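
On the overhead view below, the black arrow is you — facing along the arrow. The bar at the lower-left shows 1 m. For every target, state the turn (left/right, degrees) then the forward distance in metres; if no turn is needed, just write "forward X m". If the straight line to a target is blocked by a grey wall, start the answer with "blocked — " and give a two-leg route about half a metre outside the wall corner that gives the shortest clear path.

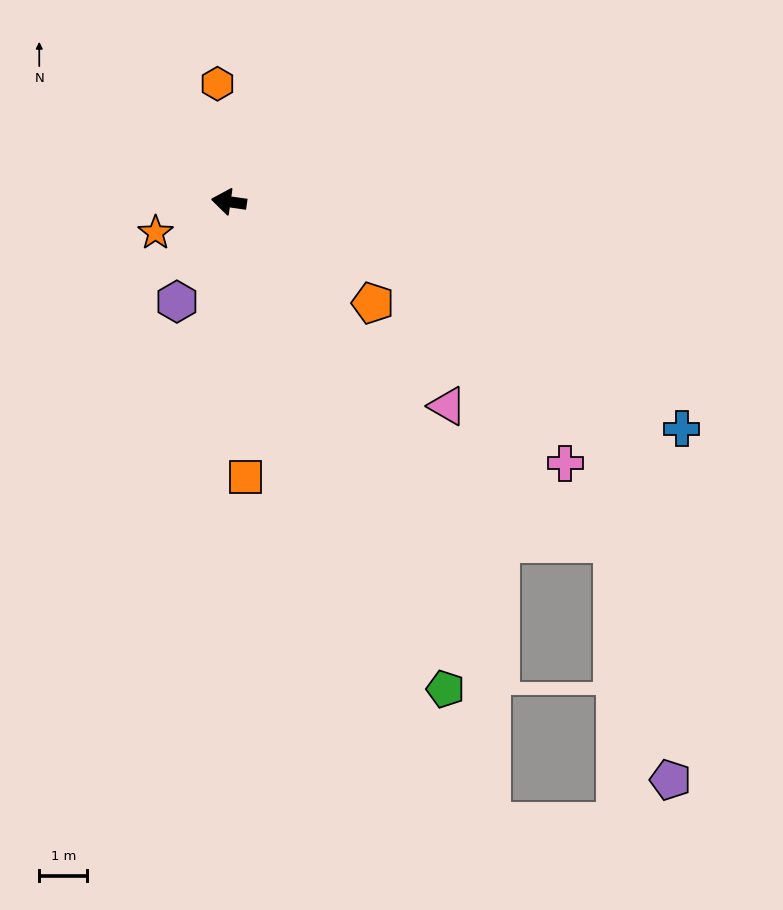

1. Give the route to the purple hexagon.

turn left 71°, forward 2.3 m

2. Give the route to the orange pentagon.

turn left 153°, forward 3.7 m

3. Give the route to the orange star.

turn left 31°, forward 1.7 m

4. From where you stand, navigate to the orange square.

turn left 102°, forward 5.7 m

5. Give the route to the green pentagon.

turn left 122°, forward 11.1 m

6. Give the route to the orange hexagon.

turn right 76°, forward 2.5 m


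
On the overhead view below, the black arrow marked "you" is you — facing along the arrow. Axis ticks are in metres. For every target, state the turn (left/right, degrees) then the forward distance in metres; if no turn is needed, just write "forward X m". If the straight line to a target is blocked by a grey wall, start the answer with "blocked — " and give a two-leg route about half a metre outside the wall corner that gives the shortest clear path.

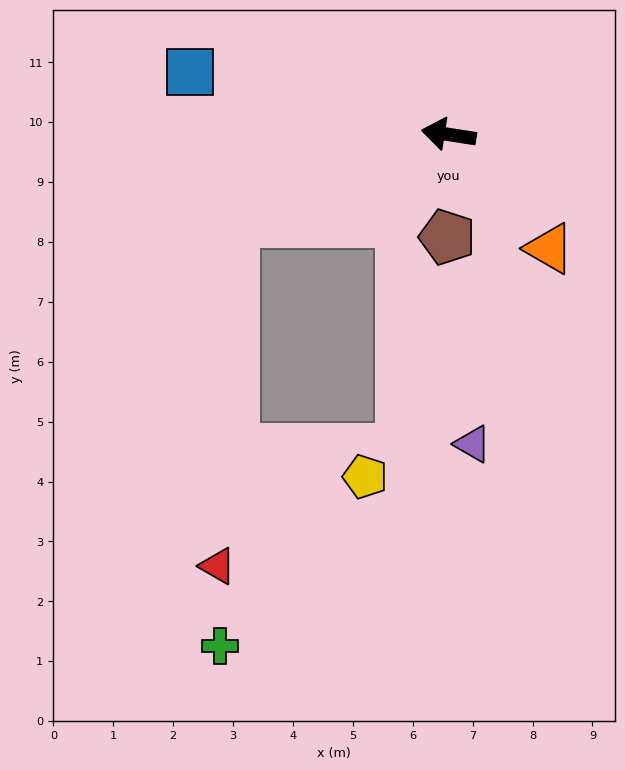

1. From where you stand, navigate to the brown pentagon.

turn left 98°, forward 1.7 m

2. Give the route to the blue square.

turn right 5°, forward 4.4 m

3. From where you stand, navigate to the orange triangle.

turn left 140°, forward 2.5 m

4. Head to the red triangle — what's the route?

blocked — turn left 31°, forward 3.9 m, then turn left 65°, forward 5.8 m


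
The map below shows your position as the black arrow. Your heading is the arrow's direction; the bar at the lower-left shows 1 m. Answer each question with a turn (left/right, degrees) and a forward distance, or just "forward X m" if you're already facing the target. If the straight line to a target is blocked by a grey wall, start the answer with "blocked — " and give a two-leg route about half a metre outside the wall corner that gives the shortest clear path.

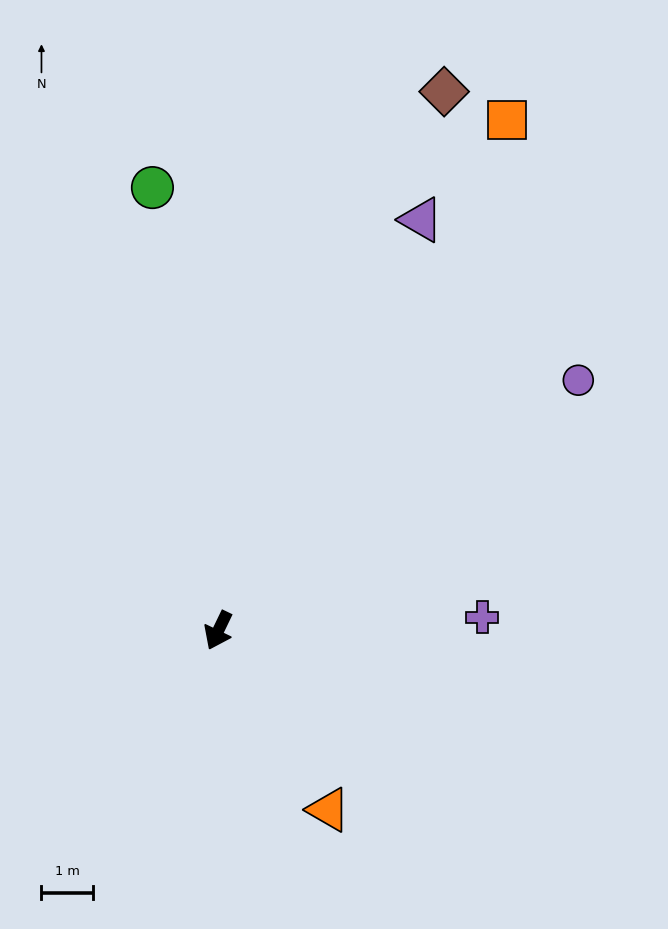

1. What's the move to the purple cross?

turn left 119°, forward 5.1 m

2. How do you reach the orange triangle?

turn left 57°, forward 4.0 m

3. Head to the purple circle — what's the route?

turn left 151°, forward 8.4 m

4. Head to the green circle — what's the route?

turn right 146°, forward 8.6 m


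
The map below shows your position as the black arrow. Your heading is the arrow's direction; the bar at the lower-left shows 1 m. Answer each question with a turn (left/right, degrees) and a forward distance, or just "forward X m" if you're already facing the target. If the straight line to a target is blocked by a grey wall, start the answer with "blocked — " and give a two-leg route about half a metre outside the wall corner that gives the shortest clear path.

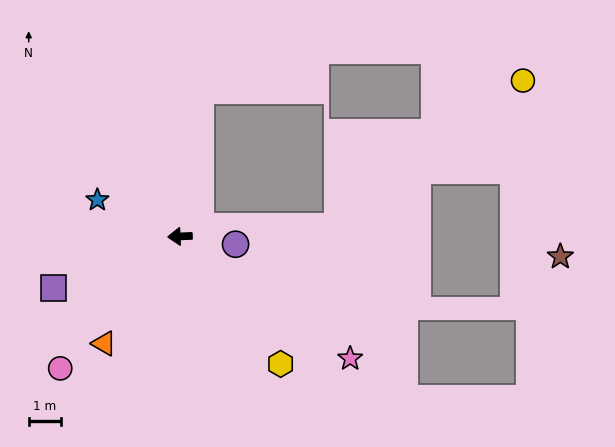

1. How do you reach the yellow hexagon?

turn left 126°, forward 5.1 m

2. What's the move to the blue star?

turn right 26°, forward 2.8 m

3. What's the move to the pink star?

turn left 142°, forward 6.6 m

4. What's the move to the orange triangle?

turn left 52°, forward 4.1 m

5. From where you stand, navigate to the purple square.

turn left 20°, forward 4.3 m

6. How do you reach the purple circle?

turn left 170°, forward 1.8 m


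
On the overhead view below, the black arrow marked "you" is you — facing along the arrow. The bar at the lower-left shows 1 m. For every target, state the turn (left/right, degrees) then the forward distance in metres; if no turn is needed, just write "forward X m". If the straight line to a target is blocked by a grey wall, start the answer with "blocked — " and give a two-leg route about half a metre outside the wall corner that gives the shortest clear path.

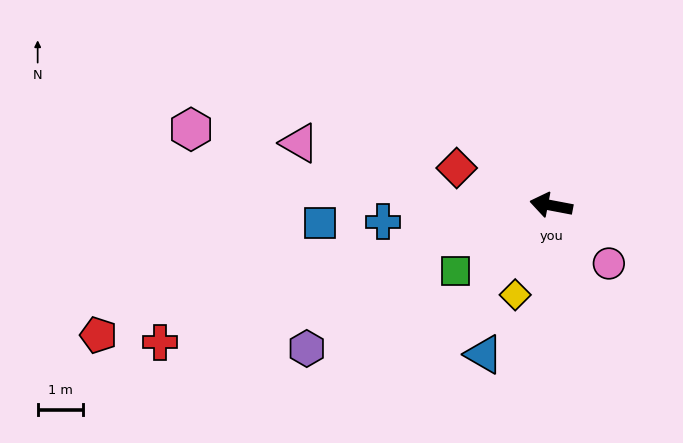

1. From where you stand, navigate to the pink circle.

turn left 146°, forward 1.8 m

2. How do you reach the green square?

turn left 45°, forward 2.6 m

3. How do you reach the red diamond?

turn right 11°, forward 2.2 m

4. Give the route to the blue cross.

turn left 16°, forward 3.7 m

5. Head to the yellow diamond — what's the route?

turn left 79°, forward 2.1 m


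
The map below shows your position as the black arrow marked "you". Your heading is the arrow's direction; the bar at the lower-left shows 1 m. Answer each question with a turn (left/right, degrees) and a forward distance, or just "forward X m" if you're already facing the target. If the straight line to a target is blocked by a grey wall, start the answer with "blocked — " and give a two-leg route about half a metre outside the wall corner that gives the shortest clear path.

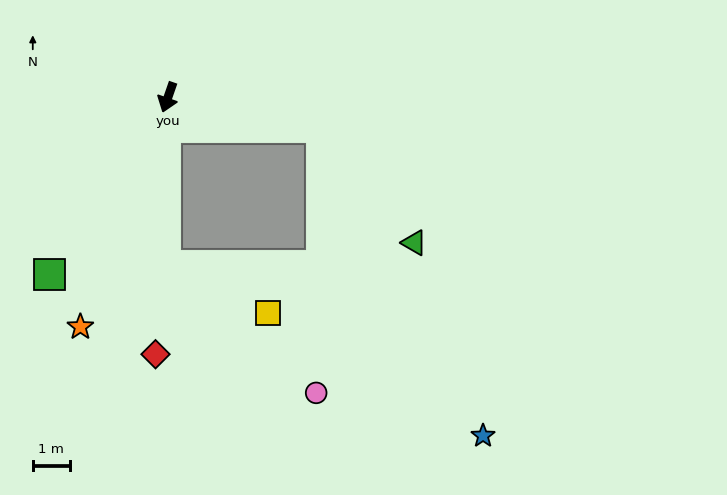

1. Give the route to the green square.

turn right 15°, forward 5.8 m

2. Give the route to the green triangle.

blocked — turn left 98°, forward 4.3 m, then turn right 40°, forward 4.0 m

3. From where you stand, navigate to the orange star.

forward 6.7 m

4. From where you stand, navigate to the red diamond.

turn left 16°, forward 7.0 m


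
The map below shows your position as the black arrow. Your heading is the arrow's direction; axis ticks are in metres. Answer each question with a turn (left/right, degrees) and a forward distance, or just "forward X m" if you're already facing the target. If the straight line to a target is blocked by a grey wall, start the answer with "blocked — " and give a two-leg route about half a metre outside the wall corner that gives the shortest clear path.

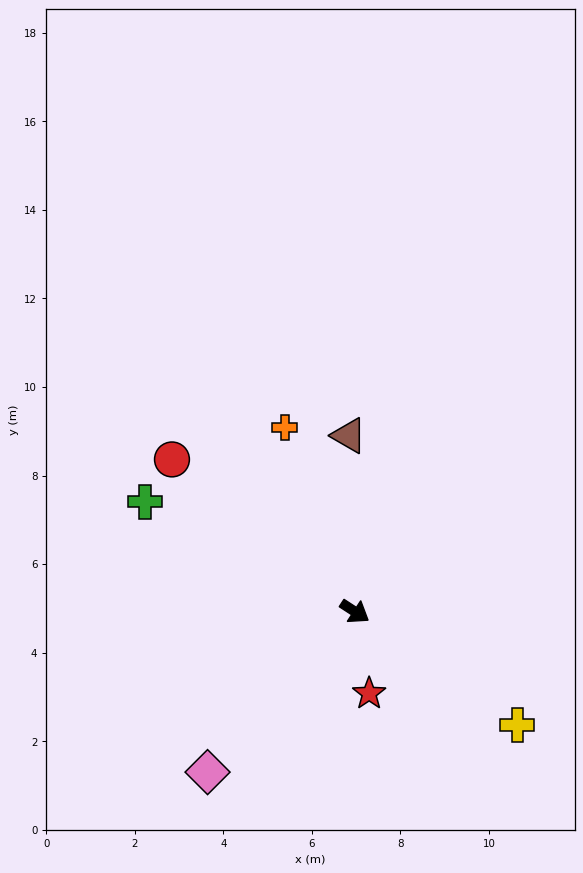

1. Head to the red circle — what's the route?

turn left 173°, forward 5.4 m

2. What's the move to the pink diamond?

turn right 99°, forward 4.9 m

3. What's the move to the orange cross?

turn left 144°, forward 4.5 m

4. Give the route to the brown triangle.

turn left 125°, forward 4.0 m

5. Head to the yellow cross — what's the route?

forward 4.5 m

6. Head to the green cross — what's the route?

turn right 175°, forward 5.3 m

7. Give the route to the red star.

turn right 47°, forward 1.9 m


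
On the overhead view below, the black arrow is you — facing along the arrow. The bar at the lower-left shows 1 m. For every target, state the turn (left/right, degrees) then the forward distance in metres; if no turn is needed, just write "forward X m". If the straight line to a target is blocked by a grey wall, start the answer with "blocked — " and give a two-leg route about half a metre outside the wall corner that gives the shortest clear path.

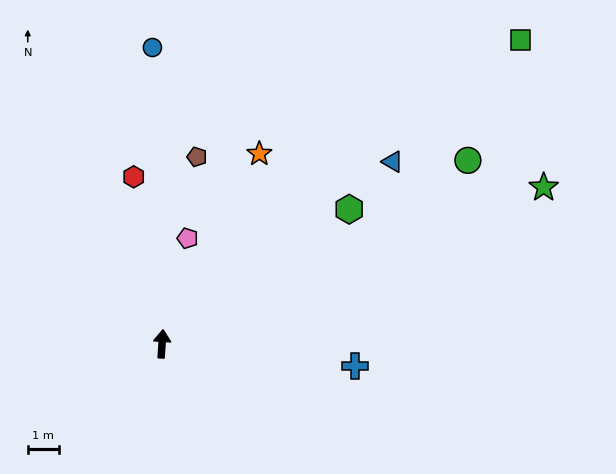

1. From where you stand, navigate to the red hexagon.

turn left 14°, forward 5.4 m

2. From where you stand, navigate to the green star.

turn right 64°, forward 13.2 m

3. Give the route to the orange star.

turn right 23°, forward 6.8 m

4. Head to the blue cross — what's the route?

turn right 93°, forward 6.2 m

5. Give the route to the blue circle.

turn left 6°, forward 9.5 m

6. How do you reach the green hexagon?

turn right 50°, forward 7.4 m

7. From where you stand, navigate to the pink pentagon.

turn right 10°, forward 3.5 m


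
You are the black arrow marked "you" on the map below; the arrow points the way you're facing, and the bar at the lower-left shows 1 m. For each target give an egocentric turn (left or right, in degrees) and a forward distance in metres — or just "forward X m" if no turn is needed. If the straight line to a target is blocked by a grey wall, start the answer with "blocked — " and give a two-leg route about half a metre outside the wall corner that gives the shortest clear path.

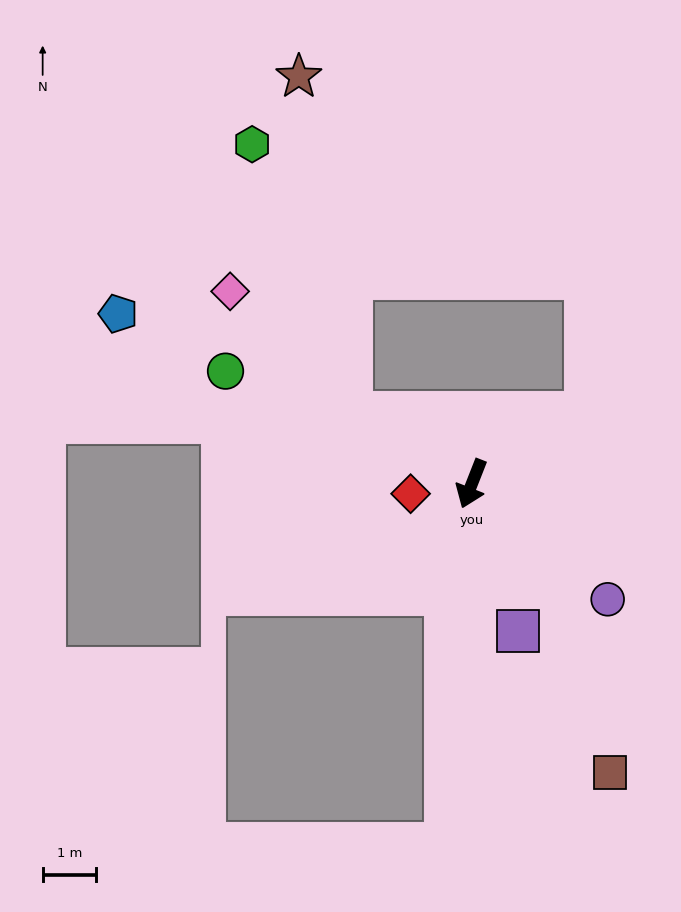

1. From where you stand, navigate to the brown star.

blocked — turn right 98°, forward 2.6 m, then turn right 52°, forward 6.4 m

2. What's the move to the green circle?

turn right 93°, forward 5.1 m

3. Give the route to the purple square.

turn left 39°, forward 2.9 m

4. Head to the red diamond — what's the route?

turn right 59°, forward 1.2 m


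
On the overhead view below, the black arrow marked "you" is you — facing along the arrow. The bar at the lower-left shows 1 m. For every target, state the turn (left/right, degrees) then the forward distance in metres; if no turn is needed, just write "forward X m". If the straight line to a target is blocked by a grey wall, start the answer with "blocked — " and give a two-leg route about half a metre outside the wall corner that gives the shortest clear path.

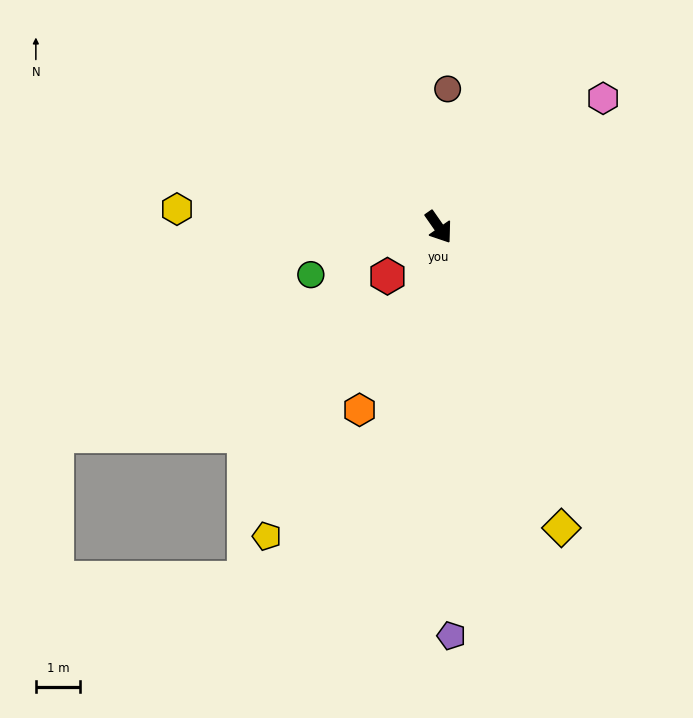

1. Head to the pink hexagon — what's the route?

turn left 93°, forward 4.7 m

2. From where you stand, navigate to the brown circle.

turn left 141°, forward 3.1 m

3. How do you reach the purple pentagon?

turn right 33°, forward 9.2 m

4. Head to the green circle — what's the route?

turn right 104°, forward 3.1 m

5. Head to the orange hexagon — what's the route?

turn right 58°, forward 4.5 m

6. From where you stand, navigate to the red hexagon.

turn right 81°, forward 1.6 m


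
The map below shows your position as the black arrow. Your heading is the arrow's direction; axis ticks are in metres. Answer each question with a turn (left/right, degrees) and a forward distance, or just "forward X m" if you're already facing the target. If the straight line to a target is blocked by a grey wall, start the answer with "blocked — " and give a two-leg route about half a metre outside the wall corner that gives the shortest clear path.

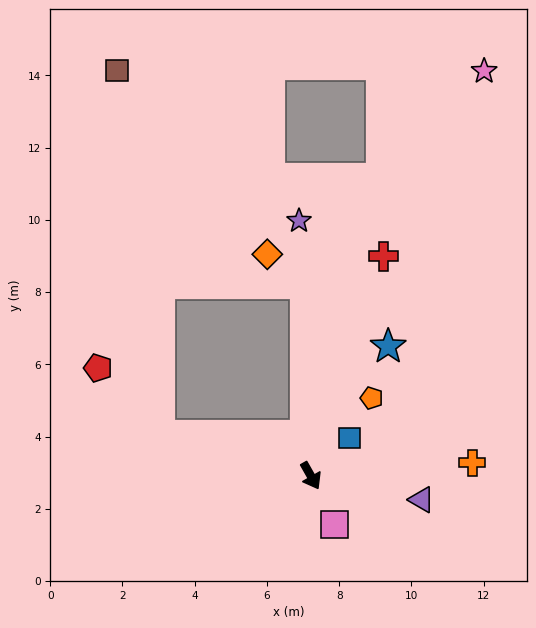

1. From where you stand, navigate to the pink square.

turn right 3°, forward 1.5 m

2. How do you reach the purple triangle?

turn left 48°, forward 3.1 m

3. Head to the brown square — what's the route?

blocked — turn right 134°, forward 4.3 m, then turn right 69°, forward 10.2 m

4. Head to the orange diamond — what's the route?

blocked — turn left 152°, forward 5.3 m, then turn left 51°, forward 1.3 m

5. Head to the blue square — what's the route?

turn left 105°, forward 1.5 m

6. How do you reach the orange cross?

turn left 65°, forward 4.5 m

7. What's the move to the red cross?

turn left 132°, forward 6.4 m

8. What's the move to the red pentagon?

blocked — turn right 134°, forward 4.3 m, then turn right 33°, forward 2.5 m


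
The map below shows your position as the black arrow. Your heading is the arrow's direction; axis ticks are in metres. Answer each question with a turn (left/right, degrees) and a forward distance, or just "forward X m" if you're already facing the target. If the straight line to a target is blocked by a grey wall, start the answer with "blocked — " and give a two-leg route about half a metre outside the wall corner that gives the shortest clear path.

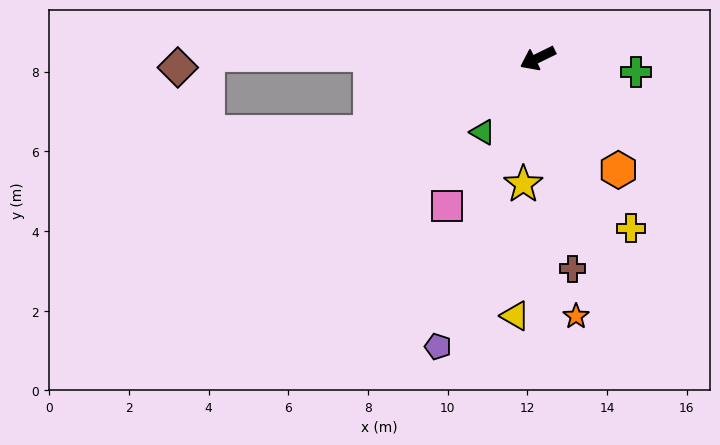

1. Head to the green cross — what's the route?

turn left 146°, forward 2.5 m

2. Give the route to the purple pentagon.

turn left 45°, forward 7.7 m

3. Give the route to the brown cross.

turn left 73°, forward 5.4 m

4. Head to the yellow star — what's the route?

turn left 57°, forward 3.2 m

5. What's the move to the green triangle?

turn left 27°, forward 2.3 m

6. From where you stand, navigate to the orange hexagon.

turn left 100°, forward 3.5 m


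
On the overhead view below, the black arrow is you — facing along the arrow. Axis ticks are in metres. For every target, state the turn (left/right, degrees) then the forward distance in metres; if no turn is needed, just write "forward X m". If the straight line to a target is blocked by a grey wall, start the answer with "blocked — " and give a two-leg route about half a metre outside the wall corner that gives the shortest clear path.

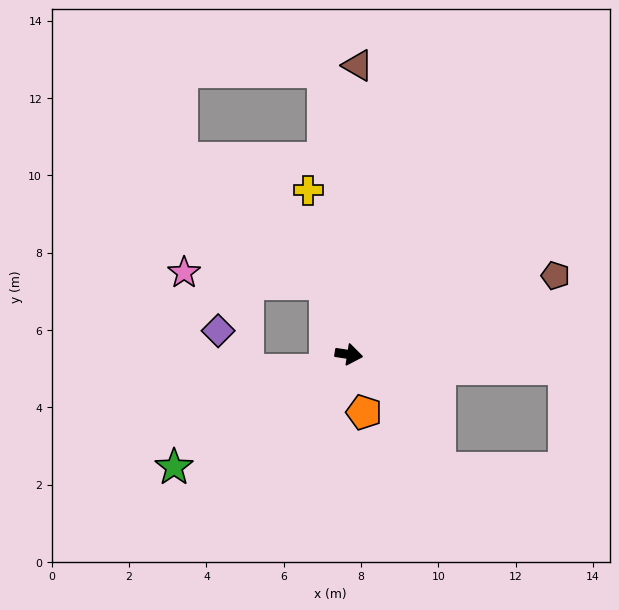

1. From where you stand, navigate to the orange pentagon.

turn right 67°, forward 1.5 m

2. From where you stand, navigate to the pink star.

blocked — turn left 117°, forward 1.9 m, then turn left 68°, forward 3.7 m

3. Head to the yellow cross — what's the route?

turn left 113°, forward 4.4 m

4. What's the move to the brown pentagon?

turn left 30°, forward 5.7 m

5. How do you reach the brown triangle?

turn left 97°, forward 7.5 m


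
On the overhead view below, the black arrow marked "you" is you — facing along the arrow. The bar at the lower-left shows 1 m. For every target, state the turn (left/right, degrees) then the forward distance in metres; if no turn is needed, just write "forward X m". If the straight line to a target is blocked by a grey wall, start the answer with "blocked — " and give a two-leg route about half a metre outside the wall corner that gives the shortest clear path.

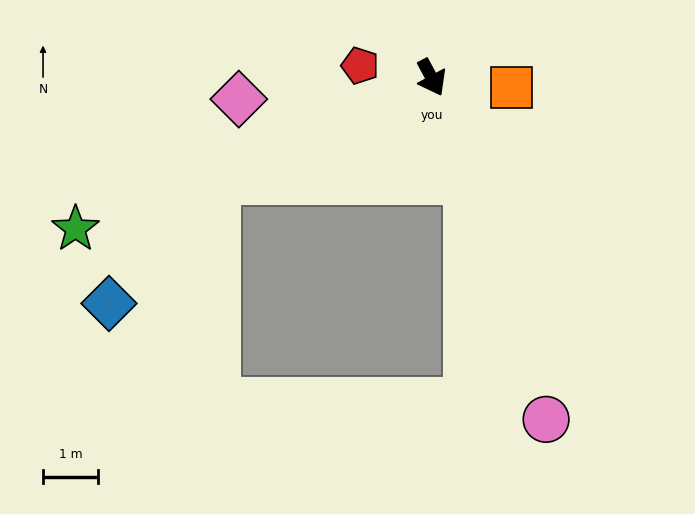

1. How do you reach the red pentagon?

turn right 128°, forward 1.3 m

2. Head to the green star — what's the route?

turn right 95°, forward 7.0 m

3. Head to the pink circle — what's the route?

turn right 10°, forward 6.5 m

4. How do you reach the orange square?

turn left 55°, forward 1.5 m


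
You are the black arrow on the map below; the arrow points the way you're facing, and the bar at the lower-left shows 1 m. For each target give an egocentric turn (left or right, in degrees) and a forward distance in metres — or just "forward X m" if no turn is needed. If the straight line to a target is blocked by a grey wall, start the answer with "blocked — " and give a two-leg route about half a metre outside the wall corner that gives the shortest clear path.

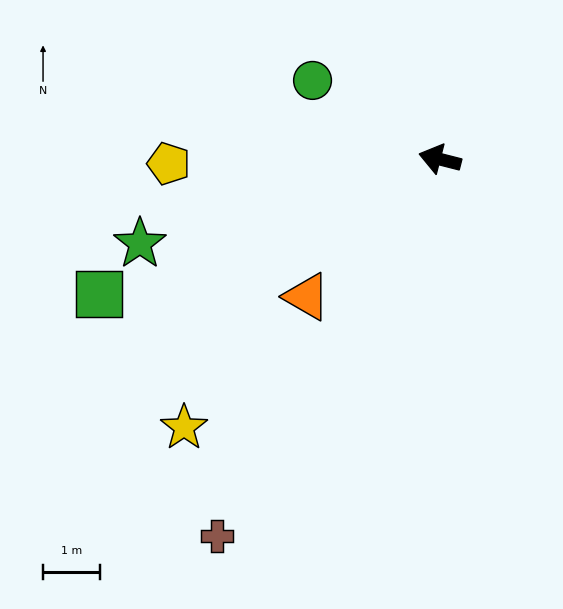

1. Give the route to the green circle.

turn right 17°, forward 2.6 m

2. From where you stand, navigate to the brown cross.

turn left 74°, forward 7.7 m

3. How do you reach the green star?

turn left 30°, forward 5.5 m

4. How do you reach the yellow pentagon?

turn left 15°, forward 4.8 m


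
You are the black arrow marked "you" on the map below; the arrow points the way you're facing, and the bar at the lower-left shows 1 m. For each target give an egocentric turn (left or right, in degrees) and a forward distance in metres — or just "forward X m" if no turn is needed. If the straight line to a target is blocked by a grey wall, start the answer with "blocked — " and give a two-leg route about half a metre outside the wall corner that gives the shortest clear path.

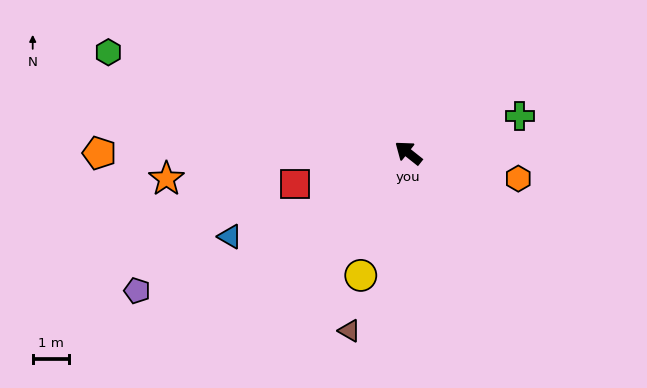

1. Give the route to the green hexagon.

turn left 20°, forward 8.6 m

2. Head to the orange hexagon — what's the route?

turn right 155°, forward 3.1 m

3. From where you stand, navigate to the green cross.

turn right 123°, forward 3.2 m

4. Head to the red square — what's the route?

turn left 54°, forward 3.2 m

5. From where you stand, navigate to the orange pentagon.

turn left 38°, forward 8.4 m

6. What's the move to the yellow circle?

turn left 107°, forward 3.6 m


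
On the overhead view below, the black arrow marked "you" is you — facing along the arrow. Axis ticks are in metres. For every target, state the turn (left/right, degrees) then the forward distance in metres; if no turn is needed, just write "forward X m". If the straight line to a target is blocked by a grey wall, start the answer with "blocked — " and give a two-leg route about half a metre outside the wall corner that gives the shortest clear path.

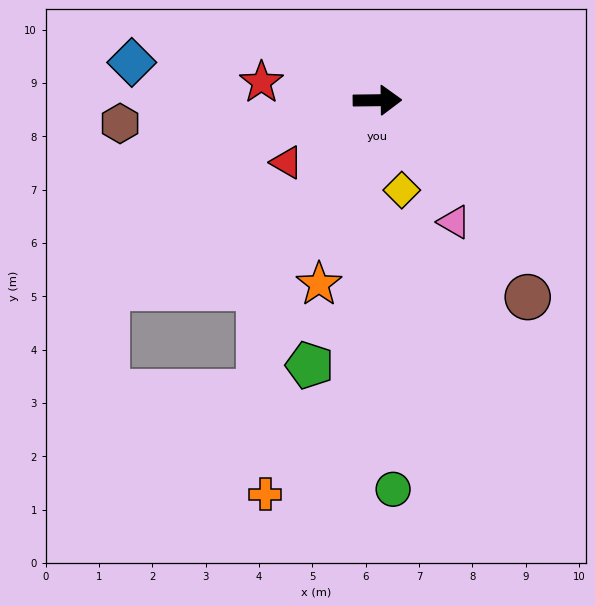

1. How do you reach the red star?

turn left 171°, forward 2.2 m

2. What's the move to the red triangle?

turn right 146°, forward 2.1 m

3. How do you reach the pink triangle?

turn right 58°, forward 2.7 m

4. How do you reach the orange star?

turn right 108°, forward 3.6 m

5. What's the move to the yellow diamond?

turn right 76°, forward 1.7 m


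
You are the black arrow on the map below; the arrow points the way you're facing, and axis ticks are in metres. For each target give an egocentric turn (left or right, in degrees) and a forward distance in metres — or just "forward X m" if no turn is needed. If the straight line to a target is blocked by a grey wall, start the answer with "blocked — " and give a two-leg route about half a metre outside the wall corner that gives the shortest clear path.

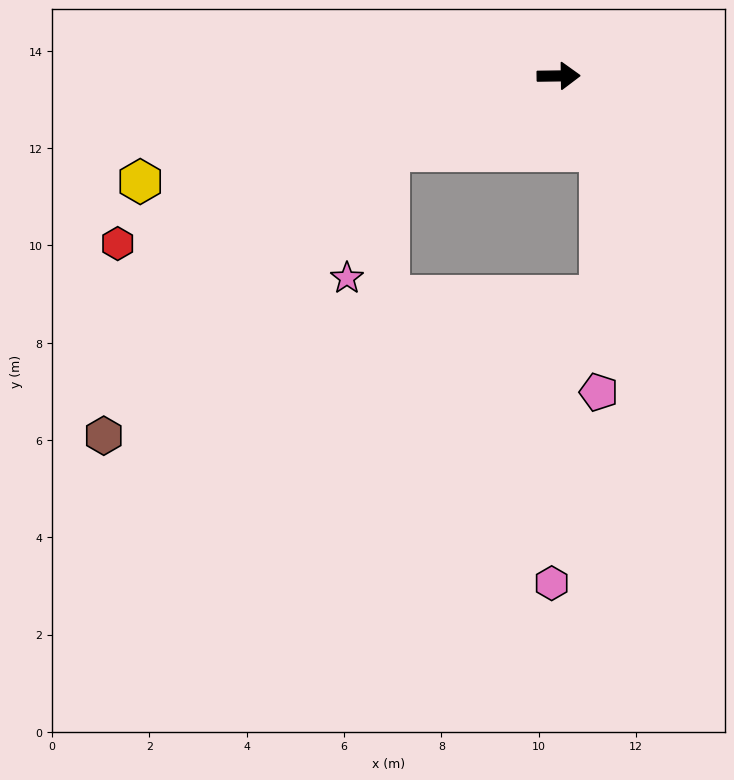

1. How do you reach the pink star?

blocked — turn right 157°, forward 3.8 m, then turn left 48°, forward 2.8 m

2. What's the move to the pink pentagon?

blocked — turn right 62°, forward 1.8 m, then turn right 29°, forward 5.0 m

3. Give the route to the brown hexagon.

blocked — turn right 157°, forward 3.8 m, then turn left 21°, forward 8.3 m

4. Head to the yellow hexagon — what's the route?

turn right 167°, forward 8.9 m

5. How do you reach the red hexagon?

turn right 160°, forward 9.7 m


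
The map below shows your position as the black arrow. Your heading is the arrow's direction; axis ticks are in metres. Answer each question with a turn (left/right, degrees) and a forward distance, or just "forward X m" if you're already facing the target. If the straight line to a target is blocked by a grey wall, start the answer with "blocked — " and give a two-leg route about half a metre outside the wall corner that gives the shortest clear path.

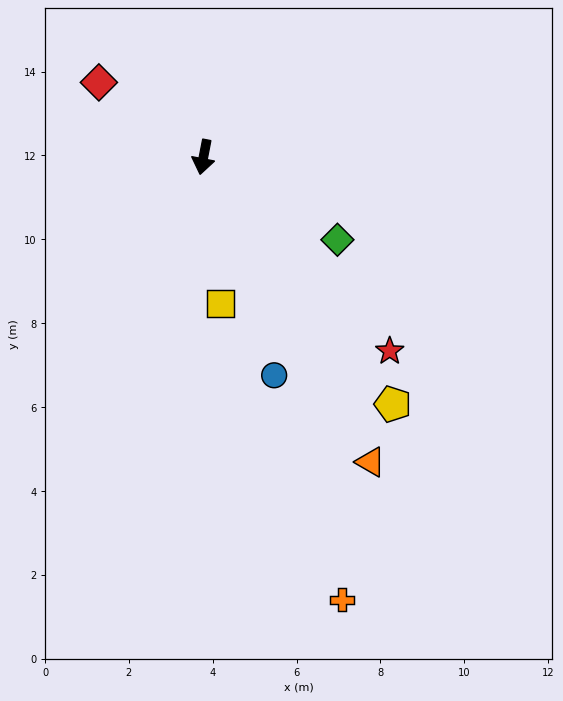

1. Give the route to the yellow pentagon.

turn left 48°, forward 7.4 m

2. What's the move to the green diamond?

turn left 69°, forward 3.8 m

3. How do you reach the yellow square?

turn left 18°, forward 3.5 m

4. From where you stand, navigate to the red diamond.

turn right 115°, forward 3.1 m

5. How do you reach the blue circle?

turn left 29°, forward 5.5 m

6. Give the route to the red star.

turn left 55°, forward 6.4 m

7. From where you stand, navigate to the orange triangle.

turn left 40°, forward 8.3 m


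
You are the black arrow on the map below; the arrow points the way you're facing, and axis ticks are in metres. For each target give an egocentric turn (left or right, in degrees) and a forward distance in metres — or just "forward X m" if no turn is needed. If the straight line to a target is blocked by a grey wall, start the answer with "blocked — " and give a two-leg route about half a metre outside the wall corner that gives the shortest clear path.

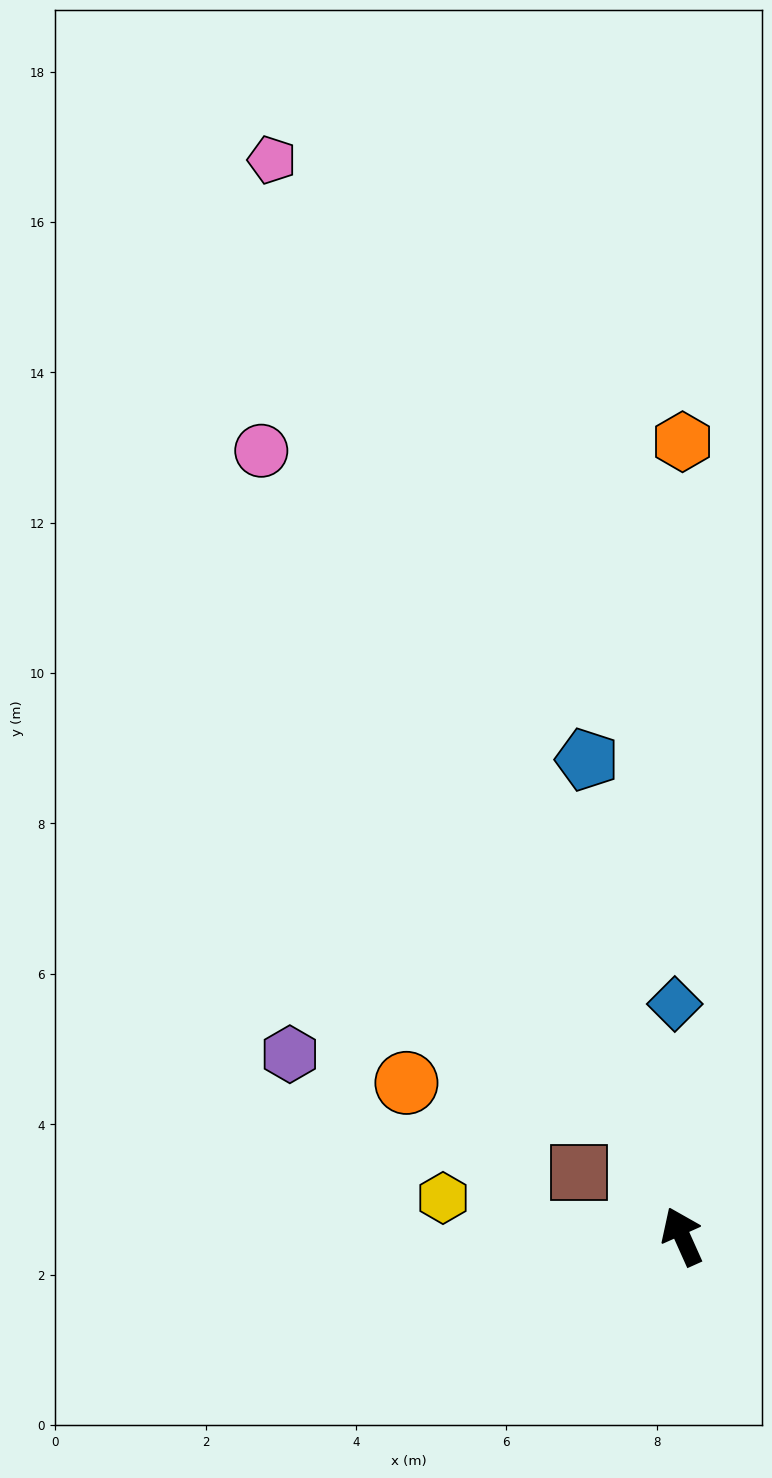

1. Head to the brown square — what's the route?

turn left 34°, forward 1.6 m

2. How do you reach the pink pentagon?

turn right 3°, forward 15.3 m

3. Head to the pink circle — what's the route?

turn left 4°, forward 11.9 m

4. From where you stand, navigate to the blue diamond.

turn right 22°, forward 3.1 m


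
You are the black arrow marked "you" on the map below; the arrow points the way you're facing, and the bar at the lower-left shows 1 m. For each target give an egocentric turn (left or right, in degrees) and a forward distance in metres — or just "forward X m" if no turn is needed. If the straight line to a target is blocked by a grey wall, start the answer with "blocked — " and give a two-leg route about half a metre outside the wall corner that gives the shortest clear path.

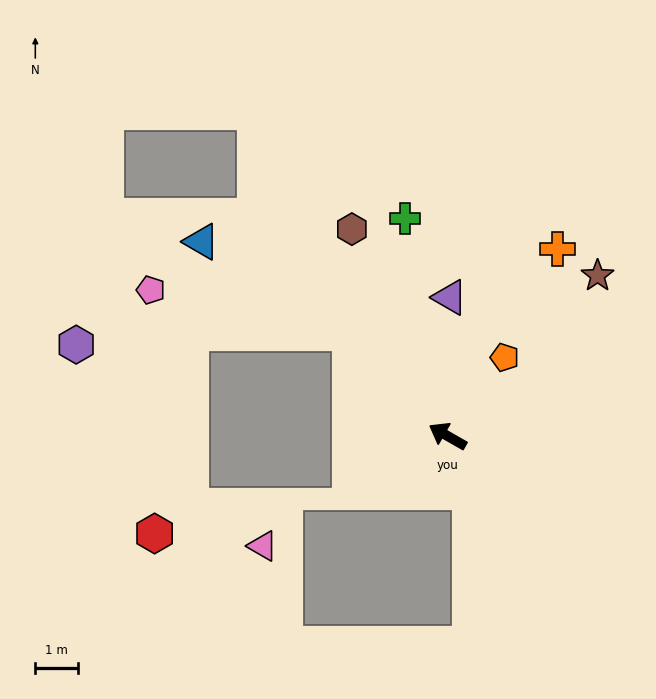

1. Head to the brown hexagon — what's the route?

turn right 35°, forward 5.3 m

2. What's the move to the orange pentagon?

turn right 96°, forward 2.3 m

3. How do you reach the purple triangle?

turn right 61°, forward 3.2 m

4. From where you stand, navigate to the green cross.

turn right 49°, forward 5.1 m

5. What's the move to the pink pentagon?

blocked — turn right 17°, forward 3.3 m, then turn left 35°, forward 4.7 m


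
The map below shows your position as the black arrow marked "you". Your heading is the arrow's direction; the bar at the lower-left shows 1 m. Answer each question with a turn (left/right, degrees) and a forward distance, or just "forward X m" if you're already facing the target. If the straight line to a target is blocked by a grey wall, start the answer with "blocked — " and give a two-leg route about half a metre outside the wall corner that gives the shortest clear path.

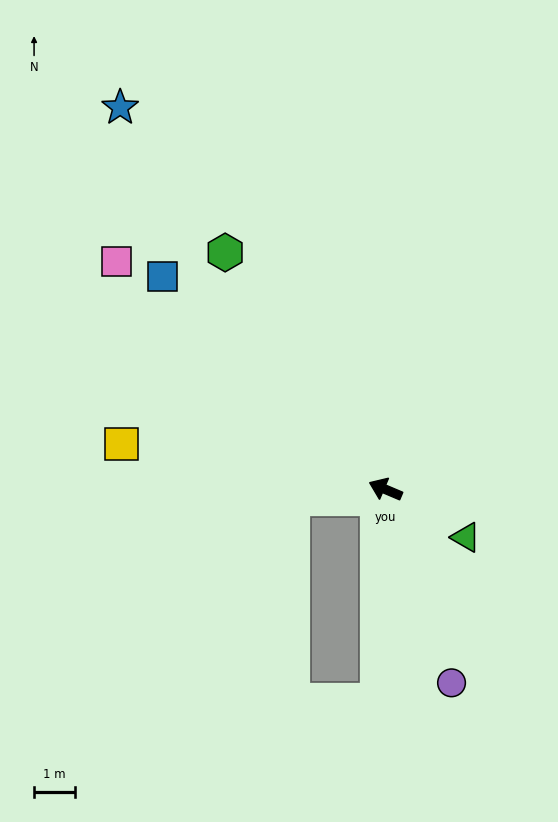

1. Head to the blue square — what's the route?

turn right 21°, forward 7.5 m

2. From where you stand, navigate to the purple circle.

turn left 132°, forward 4.9 m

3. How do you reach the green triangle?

turn left 172°, forward 2.3 m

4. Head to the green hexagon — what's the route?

turn right 33°, forward 6.9 m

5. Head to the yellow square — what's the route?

turn left 13°, forward 6.5 m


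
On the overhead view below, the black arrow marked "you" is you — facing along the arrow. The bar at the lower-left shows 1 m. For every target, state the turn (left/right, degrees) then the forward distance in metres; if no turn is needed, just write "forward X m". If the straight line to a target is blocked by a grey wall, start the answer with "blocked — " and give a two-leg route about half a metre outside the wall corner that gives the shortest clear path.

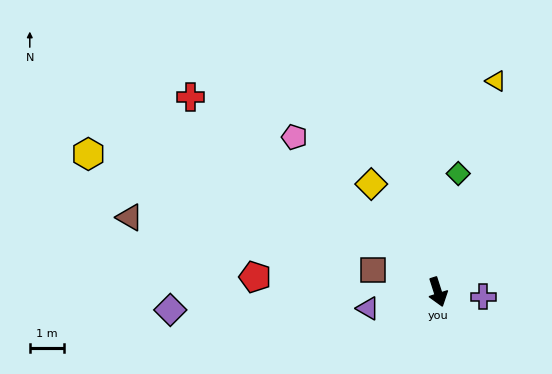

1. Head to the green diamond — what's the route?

turn left 152°, forward 3.5 m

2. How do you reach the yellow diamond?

turn right 166°, forward 3.7 m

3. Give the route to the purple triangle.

turn right 95°, forward 2.1 m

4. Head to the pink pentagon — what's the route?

turn right 155°, forward 6.1 m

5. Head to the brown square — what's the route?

turn right 126°, forward 2.0 m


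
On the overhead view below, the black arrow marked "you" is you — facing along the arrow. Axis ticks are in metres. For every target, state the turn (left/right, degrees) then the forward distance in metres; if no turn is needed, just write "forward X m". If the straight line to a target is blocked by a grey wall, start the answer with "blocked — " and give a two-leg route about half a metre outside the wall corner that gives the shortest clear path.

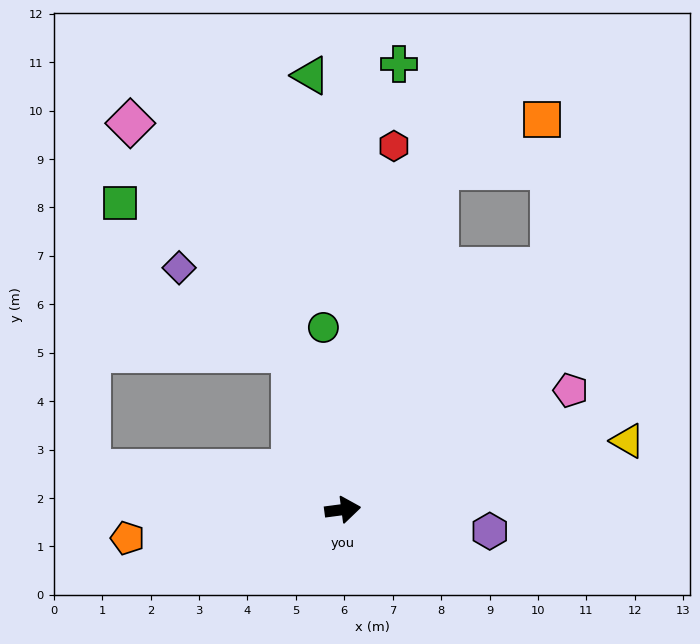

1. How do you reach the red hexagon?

turn left 74°, forward 7.6 m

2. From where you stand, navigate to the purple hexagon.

turn right 16°, forward 3.1 m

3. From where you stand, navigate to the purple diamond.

blocked — turn left 100°, forward 3.4 m, then turn left 36°, forward 2.9 m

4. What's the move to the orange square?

blocked — turn left 67°, forward 7.3 m, then turn right 49°, forward 2.4 m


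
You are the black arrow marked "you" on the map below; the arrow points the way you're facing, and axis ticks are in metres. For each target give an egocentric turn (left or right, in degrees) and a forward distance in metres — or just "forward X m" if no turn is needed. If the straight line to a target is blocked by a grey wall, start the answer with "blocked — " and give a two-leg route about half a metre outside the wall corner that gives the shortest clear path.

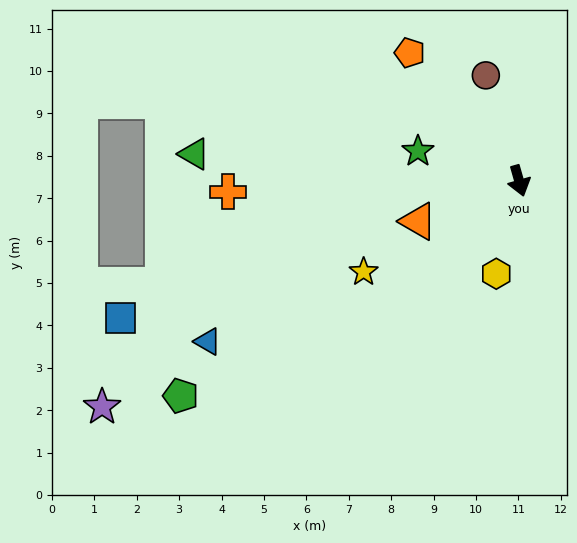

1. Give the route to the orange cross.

turn right 104°, forward 6.9 m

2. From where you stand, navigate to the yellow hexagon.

turn right 30°, forward 2.3 m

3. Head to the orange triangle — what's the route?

turn right 84°, forward 2.6 m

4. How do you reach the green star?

turn right 122°, forward 2.5 m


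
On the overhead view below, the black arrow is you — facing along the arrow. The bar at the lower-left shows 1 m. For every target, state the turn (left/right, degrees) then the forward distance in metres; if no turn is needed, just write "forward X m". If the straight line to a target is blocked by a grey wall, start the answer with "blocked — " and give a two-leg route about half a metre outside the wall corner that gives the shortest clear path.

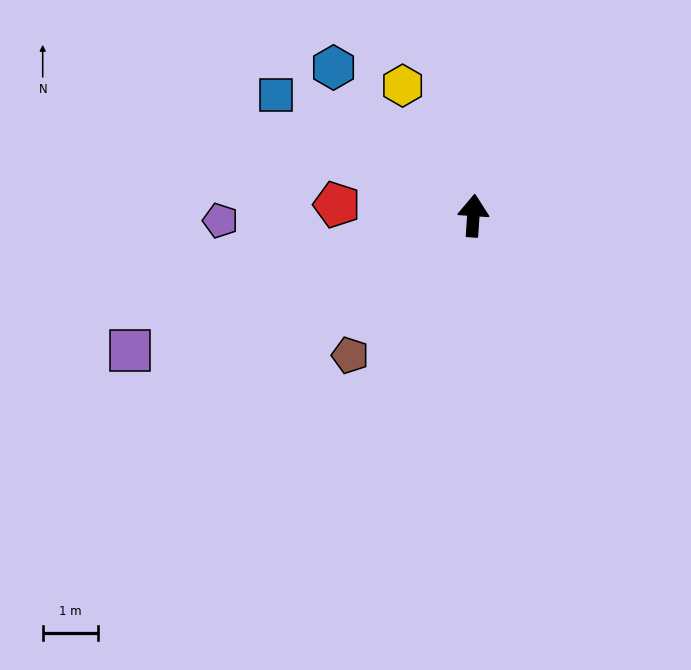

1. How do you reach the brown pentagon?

turn left 142°, forward 3.4 m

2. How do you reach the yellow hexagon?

turn left 32°, forward 2.7 m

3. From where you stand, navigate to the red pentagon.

turn left 89°, forward 2.5 m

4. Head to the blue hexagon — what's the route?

turn left 47°, forward 3.7 m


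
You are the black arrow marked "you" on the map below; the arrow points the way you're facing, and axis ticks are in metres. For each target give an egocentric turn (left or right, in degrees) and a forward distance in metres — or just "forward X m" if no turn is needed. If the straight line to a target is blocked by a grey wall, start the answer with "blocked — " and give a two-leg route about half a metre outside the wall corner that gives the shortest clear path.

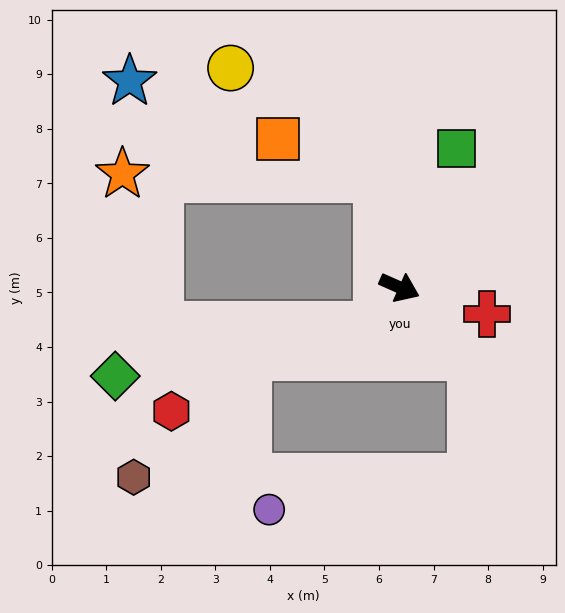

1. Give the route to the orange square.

blocked — turn left 126°, forward 2.0 m, then turn left 55°, forward 2.0 m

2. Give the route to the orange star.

blocked — turn left 126°, forward 2.0 m, then turn left 77°, forward 4.7 m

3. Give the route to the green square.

turn left 91°, forward 2.8 m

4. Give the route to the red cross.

turn left 7°, forward 1.7 m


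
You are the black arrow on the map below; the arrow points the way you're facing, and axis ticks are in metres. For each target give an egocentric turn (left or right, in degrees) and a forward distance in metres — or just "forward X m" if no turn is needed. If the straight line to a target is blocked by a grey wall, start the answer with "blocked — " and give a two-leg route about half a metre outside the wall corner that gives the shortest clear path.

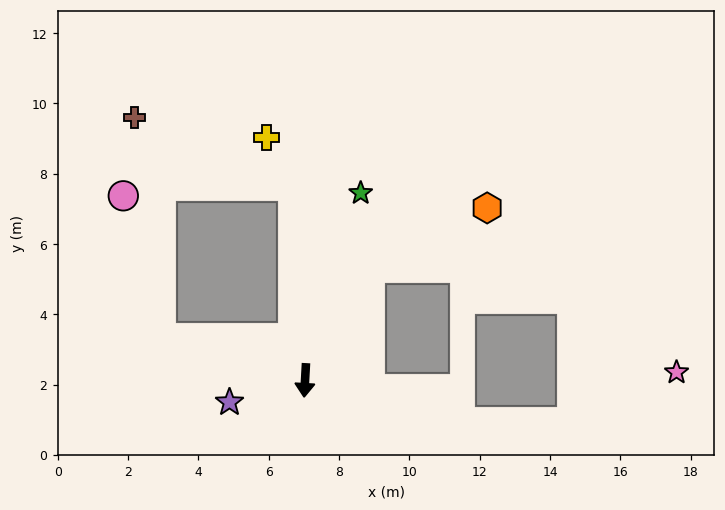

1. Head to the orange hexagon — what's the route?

blocked — turn left 153°, forward 3.7 m, then turn right 33°, forward 3.7 m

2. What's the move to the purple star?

turn right 71°, forward 2.2 m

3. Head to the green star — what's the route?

turn left 167°, forward 5.6 m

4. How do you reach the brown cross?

blocked — turn right 173°, forward 5.5 m, then turn left 63°, forward 4.9 m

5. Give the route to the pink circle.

blocked — turn right 103°, forward 4.3 m, then turn right 59°, forward 4.2 m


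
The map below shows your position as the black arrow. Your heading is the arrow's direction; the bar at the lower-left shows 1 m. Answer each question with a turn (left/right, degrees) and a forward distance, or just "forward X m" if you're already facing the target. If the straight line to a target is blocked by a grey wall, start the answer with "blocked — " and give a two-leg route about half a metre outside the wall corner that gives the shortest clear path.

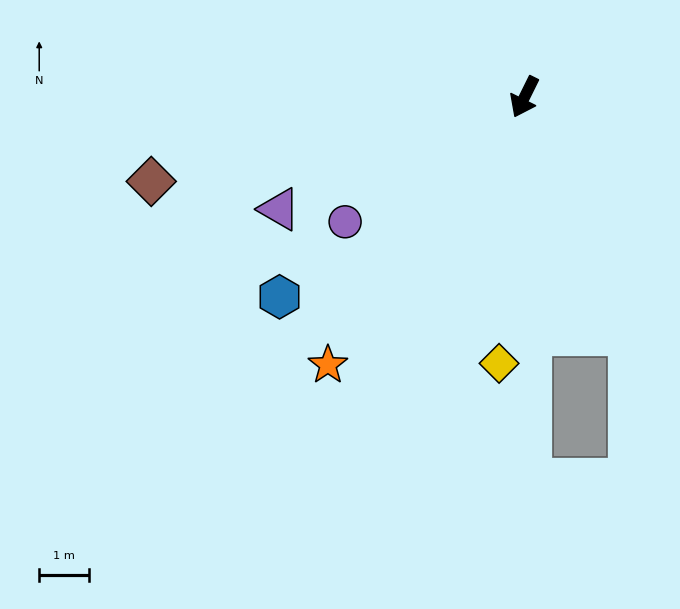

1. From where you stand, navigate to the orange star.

turn right 10°, forward 6.6 m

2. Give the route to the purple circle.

turn right 29°, forward 4.4 m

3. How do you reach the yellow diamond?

turn left 21°, forward 5.3 m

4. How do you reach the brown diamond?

turn right 51°, forward 7.6 m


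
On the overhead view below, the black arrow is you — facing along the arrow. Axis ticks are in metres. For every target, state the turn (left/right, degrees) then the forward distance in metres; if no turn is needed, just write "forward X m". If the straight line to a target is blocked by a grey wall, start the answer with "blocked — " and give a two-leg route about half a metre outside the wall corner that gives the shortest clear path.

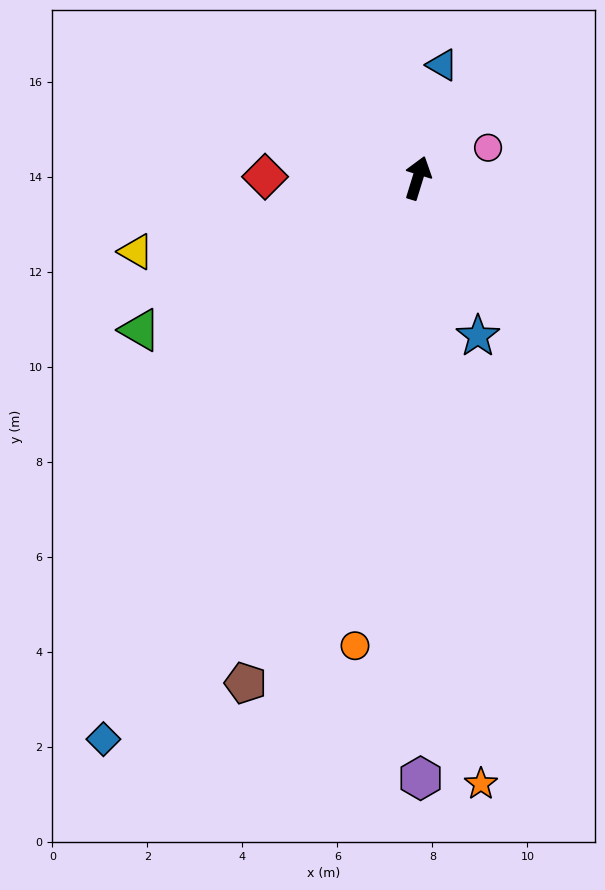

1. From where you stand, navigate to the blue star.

turn right 142°, forward 3.6 m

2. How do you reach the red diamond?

turn left 107°, forward 3.2 m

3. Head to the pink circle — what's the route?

turn right 50°, forward 1.6 m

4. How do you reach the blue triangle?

turn left 5°, forward 2.4 m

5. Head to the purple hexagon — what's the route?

turn right 163°, forward 12.6 m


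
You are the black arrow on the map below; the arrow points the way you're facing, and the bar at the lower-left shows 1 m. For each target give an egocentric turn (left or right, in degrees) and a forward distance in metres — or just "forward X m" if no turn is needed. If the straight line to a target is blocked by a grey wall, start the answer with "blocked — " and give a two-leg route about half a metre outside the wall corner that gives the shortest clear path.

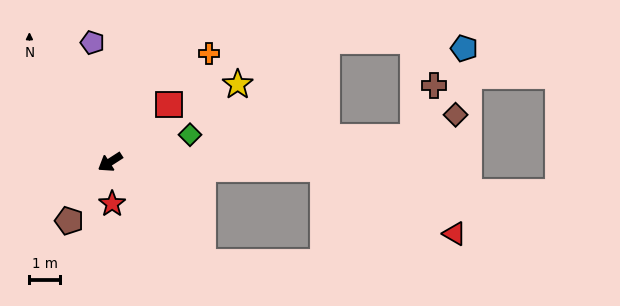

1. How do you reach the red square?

turn right 168°, forward 2.7 m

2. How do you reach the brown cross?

blocked — turn left 152°, forward 9.8 m, then turn left 62°, forward 1.8 m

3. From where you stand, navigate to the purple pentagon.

turn right 114°, forward 3.9 m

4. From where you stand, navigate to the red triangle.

blocked — turn left 145°, forward 6.9 m, then turn right 24°, forward 4.7 m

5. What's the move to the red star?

turn left 60°, forward 1.3 m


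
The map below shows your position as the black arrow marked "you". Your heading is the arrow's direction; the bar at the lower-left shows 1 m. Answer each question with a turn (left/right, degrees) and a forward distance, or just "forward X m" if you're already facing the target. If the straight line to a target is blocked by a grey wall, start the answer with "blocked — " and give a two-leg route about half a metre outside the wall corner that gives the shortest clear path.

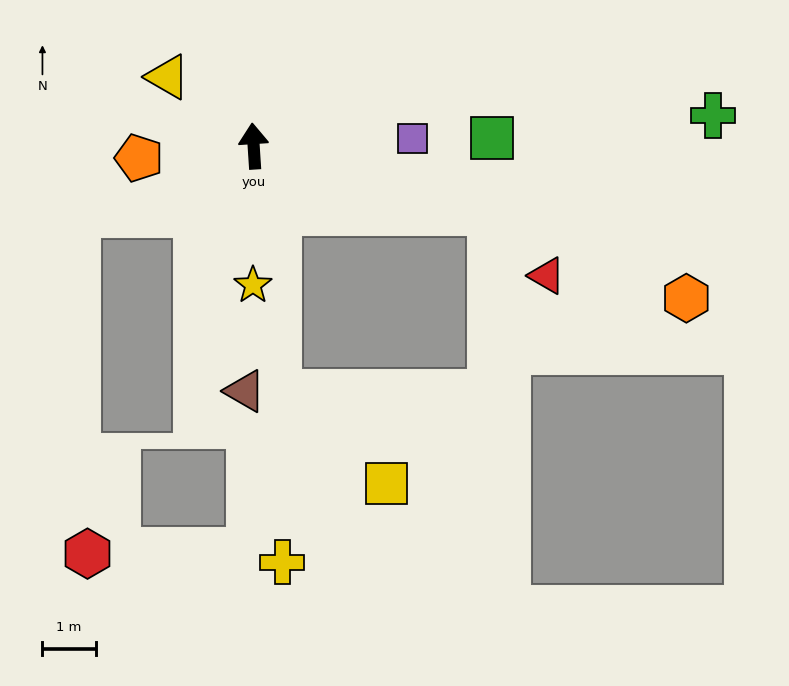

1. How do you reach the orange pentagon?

turn left 92°, forward 2.2 m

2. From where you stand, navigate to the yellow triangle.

turn left 47°, forward 2.1 m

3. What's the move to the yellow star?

turn left 176°, forward 2.6 m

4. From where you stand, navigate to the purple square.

turn right 91°, forward 3.0 m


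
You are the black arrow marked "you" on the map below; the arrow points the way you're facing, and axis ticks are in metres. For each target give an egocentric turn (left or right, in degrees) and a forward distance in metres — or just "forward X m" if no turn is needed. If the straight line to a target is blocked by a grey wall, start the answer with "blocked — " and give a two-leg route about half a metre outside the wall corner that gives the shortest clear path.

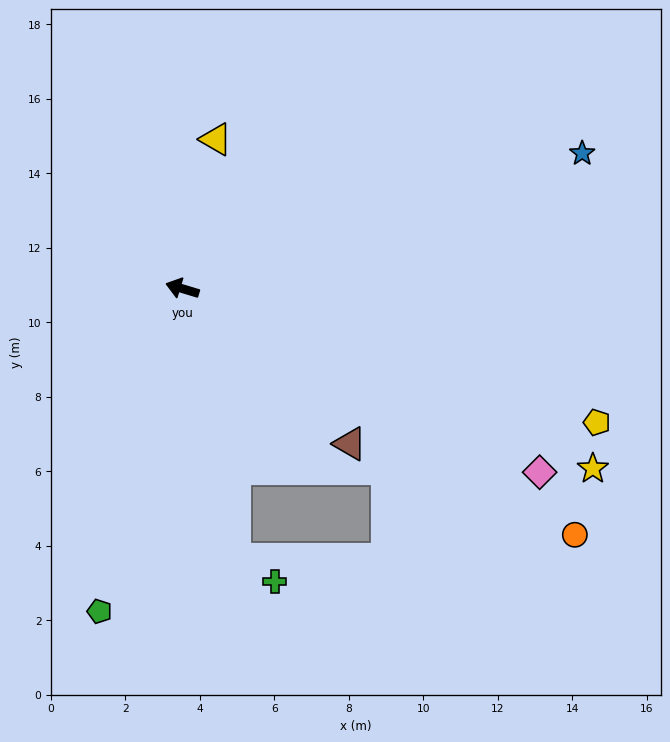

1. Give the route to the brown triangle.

turn left 154°, forward 6.1 m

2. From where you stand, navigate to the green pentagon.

turn left 92°, forward 8.9 m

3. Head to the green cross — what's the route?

blocked — turn left 118°, forward 7.4 m, then turn left 49°, forward 1.2 m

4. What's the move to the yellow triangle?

turn right 86°, forward 4.1 m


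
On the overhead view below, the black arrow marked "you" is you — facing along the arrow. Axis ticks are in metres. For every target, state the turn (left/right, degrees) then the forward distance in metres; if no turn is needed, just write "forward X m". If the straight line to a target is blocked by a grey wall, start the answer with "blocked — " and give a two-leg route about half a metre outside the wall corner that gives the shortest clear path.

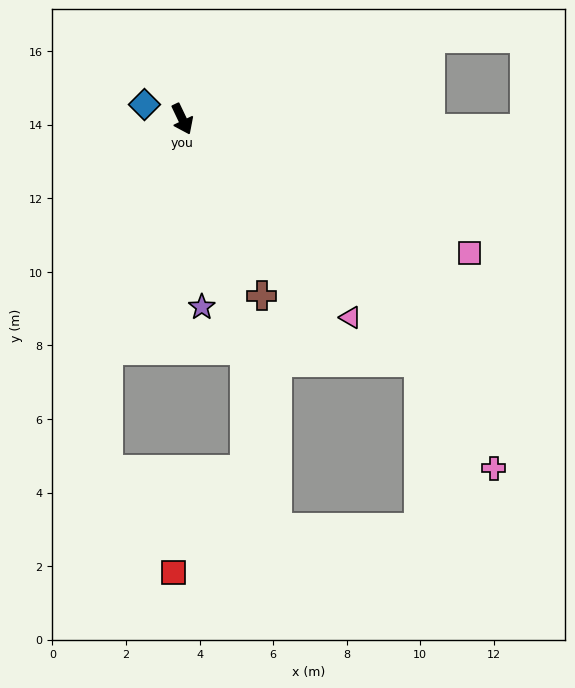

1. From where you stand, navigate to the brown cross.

forward 5.3 m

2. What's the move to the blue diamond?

turn right 137°, forward 1.1 m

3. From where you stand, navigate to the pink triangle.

turn left 15°, forward 7.1 m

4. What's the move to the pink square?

turn left 40°, forward 8.6 m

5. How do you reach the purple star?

turn right 20°, forward 5.1 m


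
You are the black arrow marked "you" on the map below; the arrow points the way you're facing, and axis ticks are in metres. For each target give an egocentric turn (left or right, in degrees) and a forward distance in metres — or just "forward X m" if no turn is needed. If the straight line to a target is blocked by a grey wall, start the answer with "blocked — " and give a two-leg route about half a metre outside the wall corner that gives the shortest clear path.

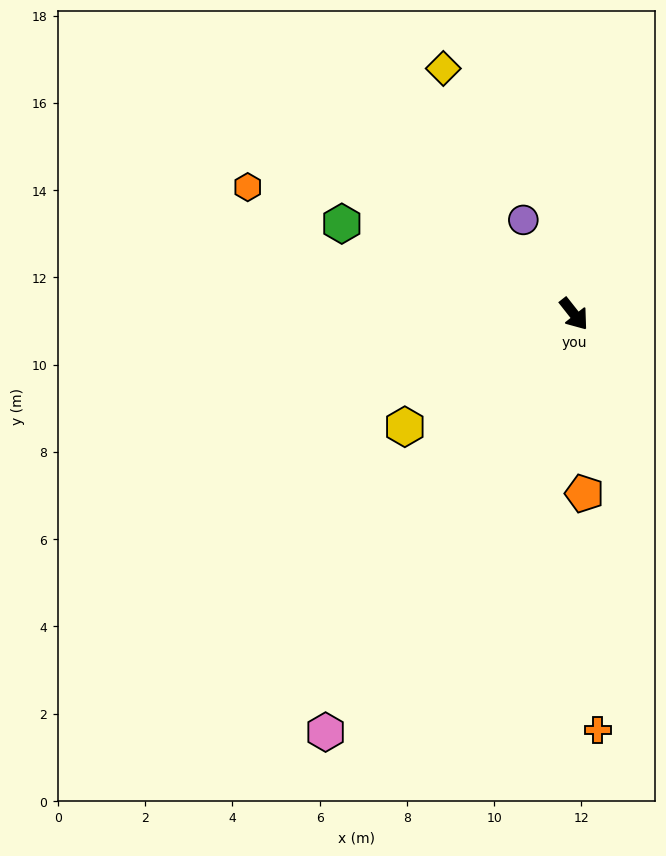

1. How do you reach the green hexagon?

turn right 150°, forward 5.7 m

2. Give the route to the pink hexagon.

turn right 69°, forward 11.1 m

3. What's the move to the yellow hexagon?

turn right 95°, forward 4.7 m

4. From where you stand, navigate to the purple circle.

turn left 170°, forward 2.5 m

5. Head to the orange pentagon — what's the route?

turn right 35°, forward 4.1 m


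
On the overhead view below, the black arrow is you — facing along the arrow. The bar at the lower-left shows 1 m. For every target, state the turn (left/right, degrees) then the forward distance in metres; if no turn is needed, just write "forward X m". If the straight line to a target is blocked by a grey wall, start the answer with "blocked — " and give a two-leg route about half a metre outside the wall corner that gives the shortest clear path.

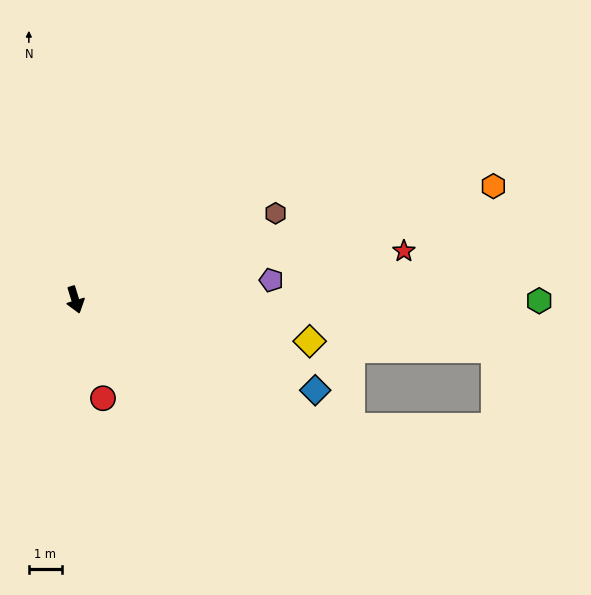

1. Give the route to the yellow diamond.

turn left 63°, forward 7.3 m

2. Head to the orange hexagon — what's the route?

turn left 88°, forward 13.3 m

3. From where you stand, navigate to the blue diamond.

turn left 52°, forward 7.9 m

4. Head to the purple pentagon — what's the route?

turn left 79°, forward 6.0 m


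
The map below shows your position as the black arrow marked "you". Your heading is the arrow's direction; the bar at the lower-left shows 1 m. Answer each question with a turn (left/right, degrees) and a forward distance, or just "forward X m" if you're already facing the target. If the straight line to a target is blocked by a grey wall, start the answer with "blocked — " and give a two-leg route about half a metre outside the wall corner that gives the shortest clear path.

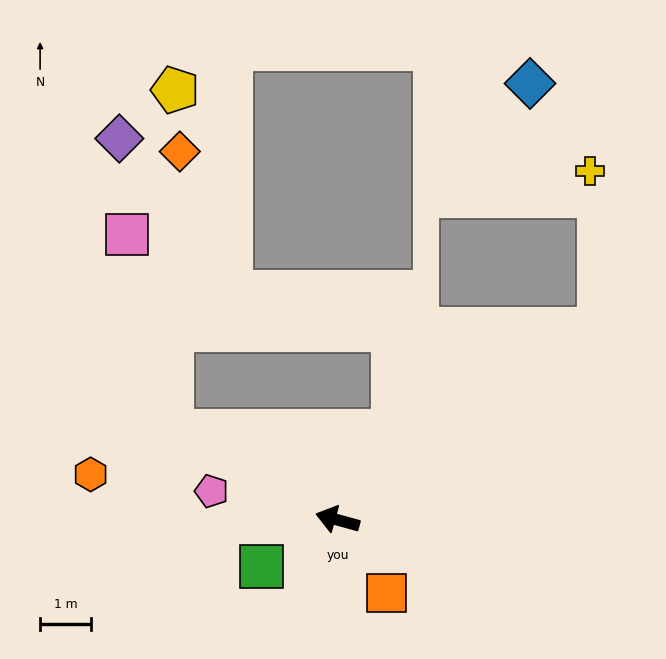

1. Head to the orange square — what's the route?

turn left 139°, forward 1.7 m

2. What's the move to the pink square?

blocked — turn right 13°, forward 3.7 m, then turn right 48°, forward 4.0 m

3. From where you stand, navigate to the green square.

turn left 47°, forward 1.8 m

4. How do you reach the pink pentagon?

turn left 3°, forward 2.6 m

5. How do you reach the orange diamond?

blocked — turn right 13°, forward 3.7 m, then turn right 63°, forward 5.5 m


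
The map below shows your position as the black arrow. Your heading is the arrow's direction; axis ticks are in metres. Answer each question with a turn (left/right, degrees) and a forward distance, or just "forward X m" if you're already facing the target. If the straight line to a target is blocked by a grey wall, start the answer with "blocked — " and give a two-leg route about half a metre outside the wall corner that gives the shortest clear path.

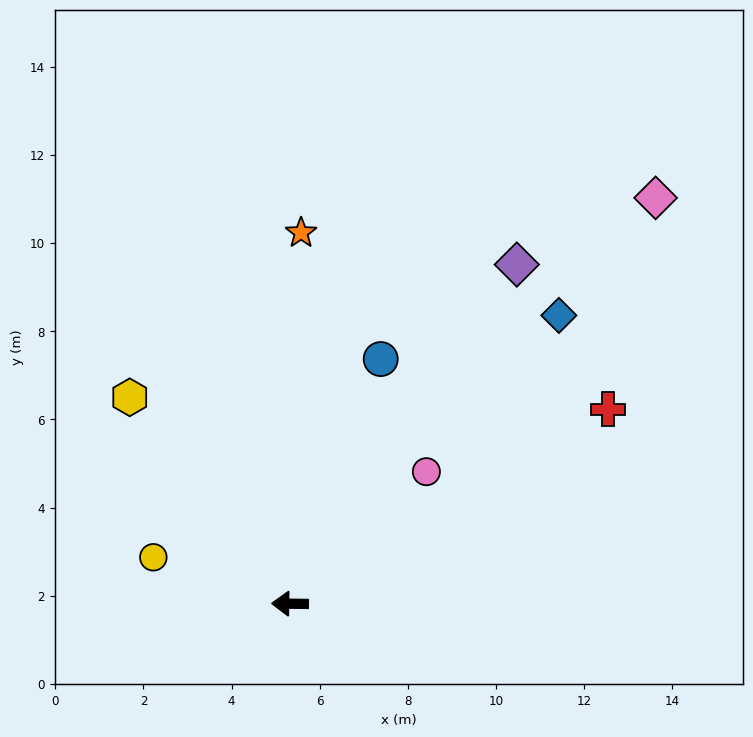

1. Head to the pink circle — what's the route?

turn right 135°, forward 4.3 m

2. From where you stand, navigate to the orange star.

turn right 91°, forward 8.4 m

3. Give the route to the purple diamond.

turn right 123°, forward 9.3 m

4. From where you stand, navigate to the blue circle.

turn right 110°, forward 5.9 m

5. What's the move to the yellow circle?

turn right 18°, forward 3.3 m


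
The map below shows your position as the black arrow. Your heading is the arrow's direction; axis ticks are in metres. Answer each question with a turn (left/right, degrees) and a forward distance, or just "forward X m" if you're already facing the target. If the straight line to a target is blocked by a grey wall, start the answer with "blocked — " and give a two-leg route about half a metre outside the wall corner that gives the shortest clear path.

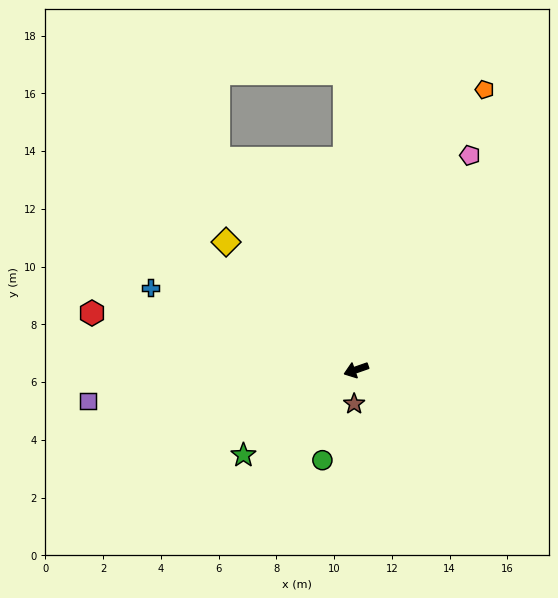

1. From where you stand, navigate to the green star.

turn left 18°, forward 4.9 m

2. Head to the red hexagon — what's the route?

turn right 31°, forward 9.4 m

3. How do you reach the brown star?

turn left 67°, forward 1.2 m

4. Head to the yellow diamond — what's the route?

turn right 64°, forward 6.3 m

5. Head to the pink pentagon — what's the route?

turn right 137°, forward 8.4 m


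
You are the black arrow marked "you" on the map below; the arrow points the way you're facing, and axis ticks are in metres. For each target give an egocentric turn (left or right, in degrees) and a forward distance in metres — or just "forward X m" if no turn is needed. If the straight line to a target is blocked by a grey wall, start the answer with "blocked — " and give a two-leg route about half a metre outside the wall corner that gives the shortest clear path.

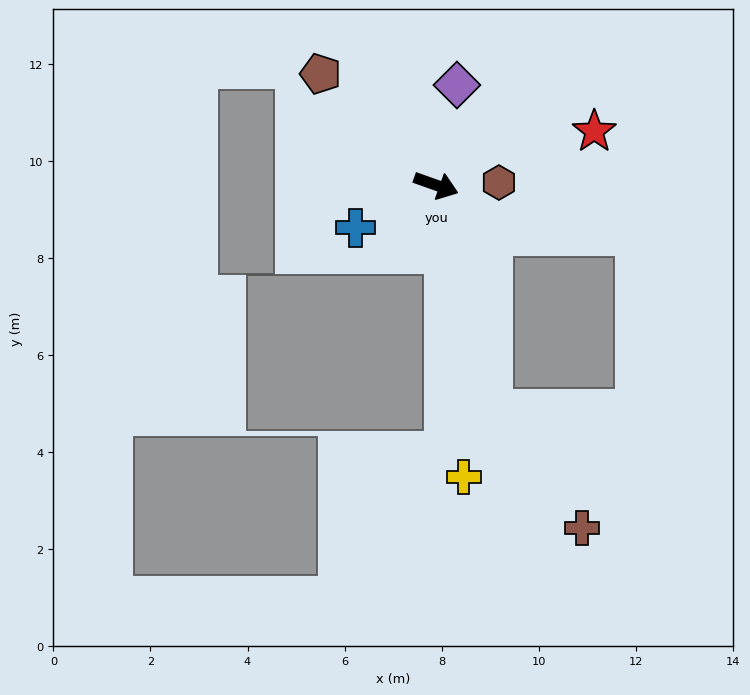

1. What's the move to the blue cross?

turn right 133°, forward 1.9 m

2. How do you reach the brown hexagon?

turn left 22°, forward 1.3 m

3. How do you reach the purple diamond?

turn left 98°, forward 2.1 m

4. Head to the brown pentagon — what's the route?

turn left 156°, forward 3.3 m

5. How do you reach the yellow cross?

turn right 65°, forward 6.0 m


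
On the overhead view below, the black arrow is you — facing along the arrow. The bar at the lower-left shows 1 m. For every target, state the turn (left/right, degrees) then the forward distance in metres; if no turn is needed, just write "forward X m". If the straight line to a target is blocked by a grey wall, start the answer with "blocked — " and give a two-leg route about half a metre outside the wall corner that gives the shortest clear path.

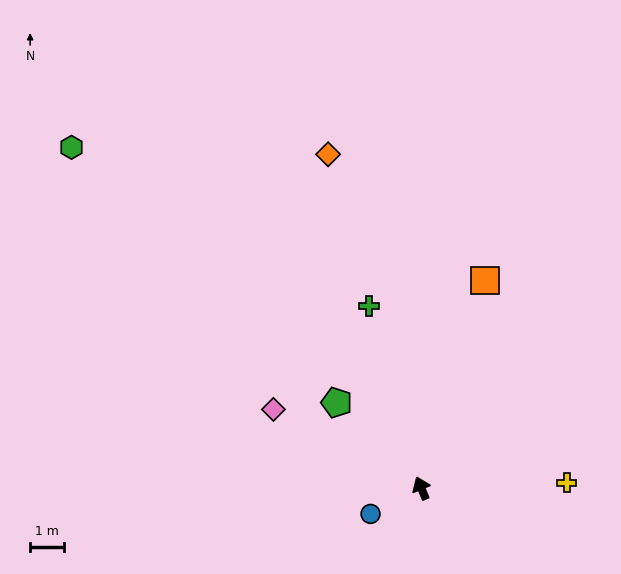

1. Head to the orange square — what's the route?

turn right 40°, forward 6.4 m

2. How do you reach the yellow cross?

turn right 110°, forward 4.3 m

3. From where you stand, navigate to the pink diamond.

turn left 40°, forward 5.0 m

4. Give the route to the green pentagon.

turn left 22°, forward 3.6 m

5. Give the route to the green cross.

turn right 6°, forward 5.6 m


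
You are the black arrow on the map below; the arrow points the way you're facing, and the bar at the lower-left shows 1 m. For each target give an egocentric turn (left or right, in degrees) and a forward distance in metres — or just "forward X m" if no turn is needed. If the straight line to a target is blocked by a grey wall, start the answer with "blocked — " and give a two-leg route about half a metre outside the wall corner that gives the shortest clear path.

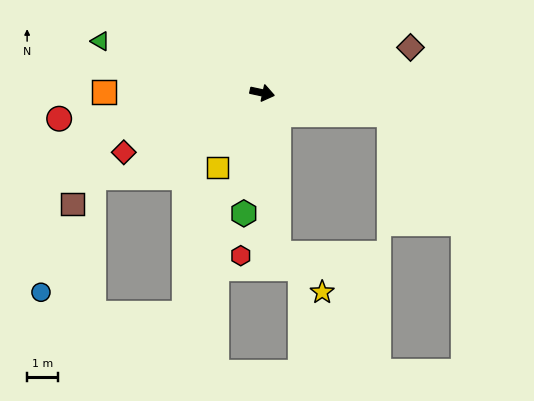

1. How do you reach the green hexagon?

turn right 87°, forward 4.0 m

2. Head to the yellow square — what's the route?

turn right 109°, forward 2.8 m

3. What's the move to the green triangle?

turn left 174°, forward 5.6 m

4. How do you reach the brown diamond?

turn left 29°, forward 5.1 m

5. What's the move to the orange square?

turn right 168°, forward 5.2 m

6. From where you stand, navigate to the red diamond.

turn right 145°, forward 4.9 m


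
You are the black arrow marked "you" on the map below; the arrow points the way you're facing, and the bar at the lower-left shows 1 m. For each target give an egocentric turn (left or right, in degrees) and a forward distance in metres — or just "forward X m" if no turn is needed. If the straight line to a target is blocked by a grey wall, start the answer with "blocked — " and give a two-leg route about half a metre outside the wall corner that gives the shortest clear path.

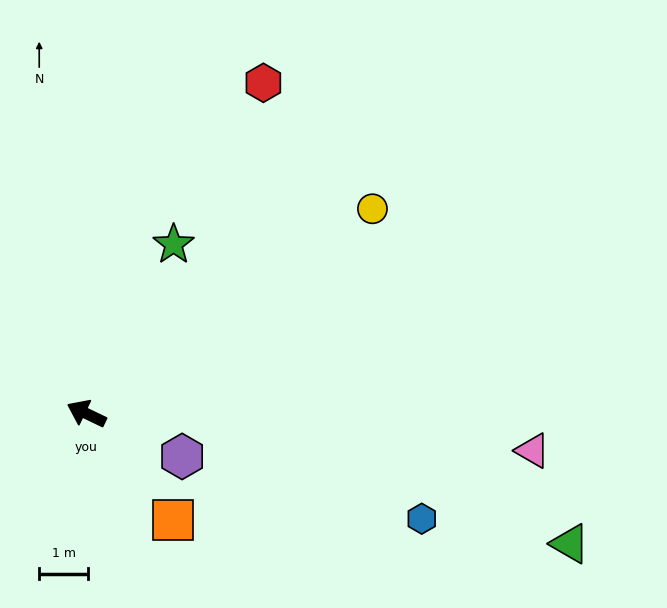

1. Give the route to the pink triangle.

turn right 159°, forward 9.2 m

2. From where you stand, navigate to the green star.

turn right 92°, forward 3.9 m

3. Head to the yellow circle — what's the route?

turn right 119°, forward 7.2 m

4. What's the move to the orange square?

turn left 155°, forward 2.8 m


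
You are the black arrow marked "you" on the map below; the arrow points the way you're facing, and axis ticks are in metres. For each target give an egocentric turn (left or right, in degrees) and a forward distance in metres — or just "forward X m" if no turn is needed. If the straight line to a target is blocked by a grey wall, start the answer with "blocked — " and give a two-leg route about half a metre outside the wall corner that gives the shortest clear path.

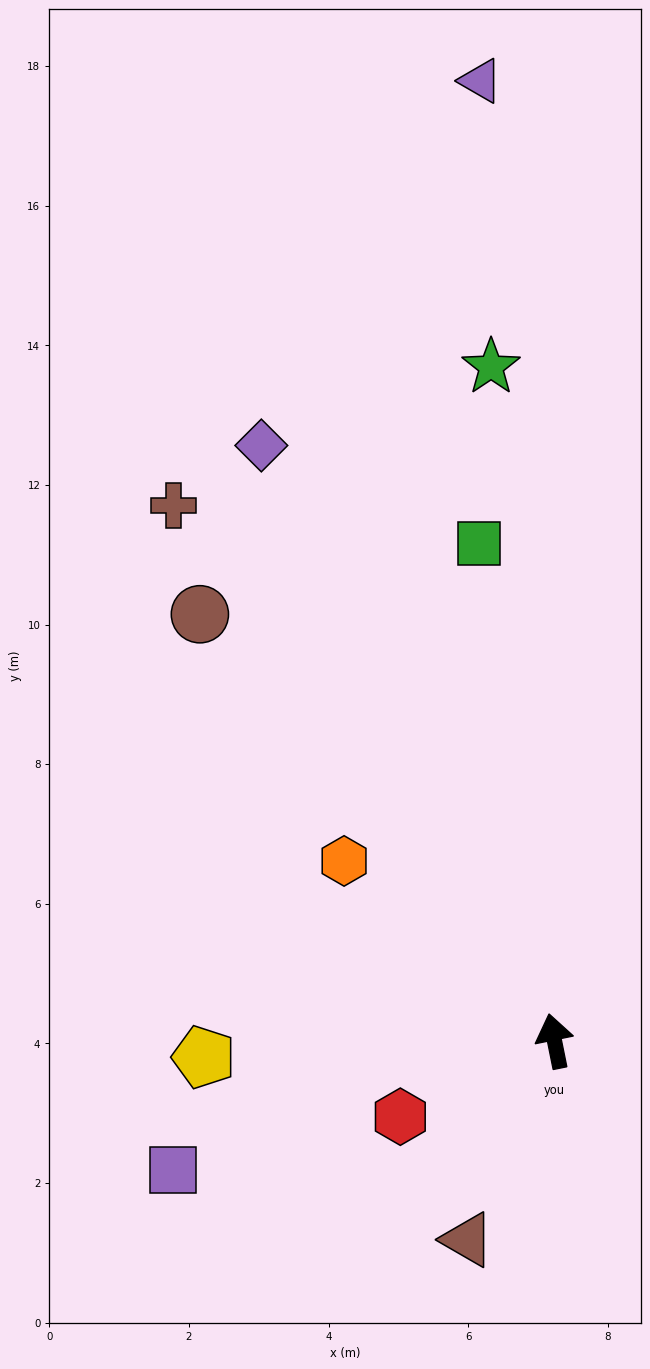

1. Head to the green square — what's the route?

turn right 3°, forward 7.2 m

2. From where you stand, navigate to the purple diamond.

turn left 15°, forward 9.5 m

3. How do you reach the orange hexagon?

turn left 38°, forward 4.0 m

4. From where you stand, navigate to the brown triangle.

turn left 145°, forward 3.1 m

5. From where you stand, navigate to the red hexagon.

turn left 105°, forward 2.5 m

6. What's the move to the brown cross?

turn left 24°, forward 9.4 m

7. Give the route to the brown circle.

turn left 28°, forward 7.9 m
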